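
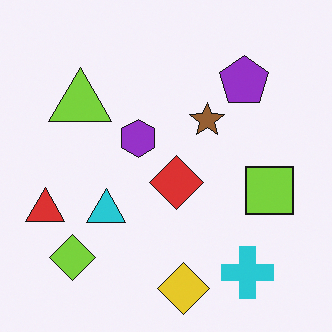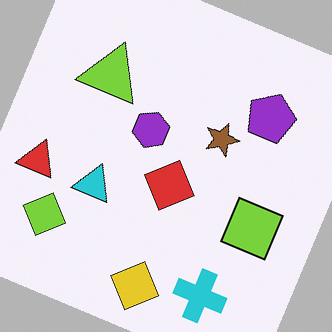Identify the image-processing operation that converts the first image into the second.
This is the original image rotated clockwise by a clearly visible amount.

Every shape is tilted by the same angle and the image corners show triangular fill wedges — a whole-image rotation by a non-right angle.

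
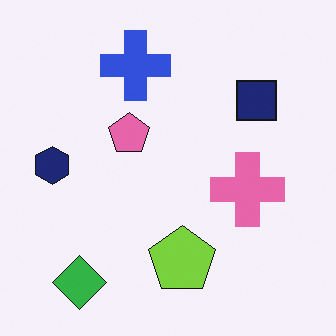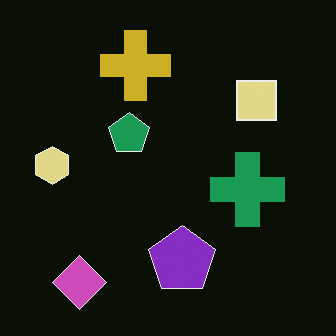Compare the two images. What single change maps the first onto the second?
The transformation is: color-inverted (negative).

The light background has become dark and every shape's color is its complement — a photographic negative.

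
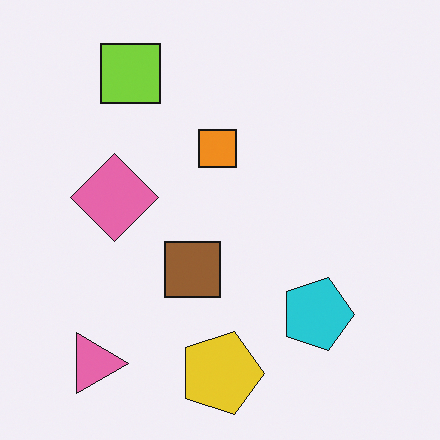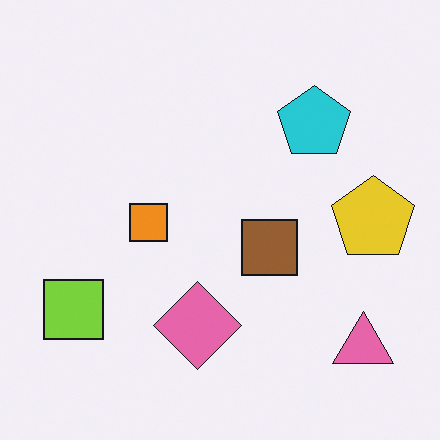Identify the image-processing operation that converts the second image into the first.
This is the original image rotated 90° clockwise.

The pink triangle sits in the bottom-right of the second image and the bottom-left of the first — consistent with a whole-image 90° clockwise rotation.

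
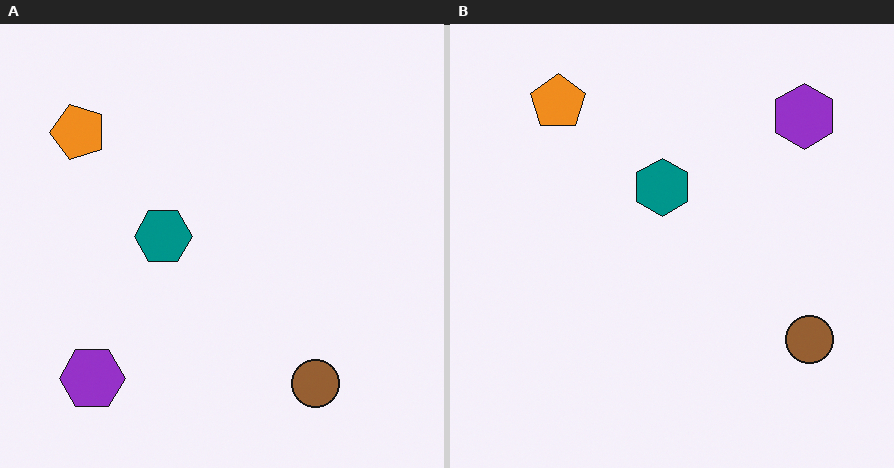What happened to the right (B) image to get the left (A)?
The transformation is: transposed (reflected across the top-left ↔ bottom-right diagonal).

Shapes have swapped their row and column positions — what was in the top-right is now in the bottom-left — a diagonal reflection.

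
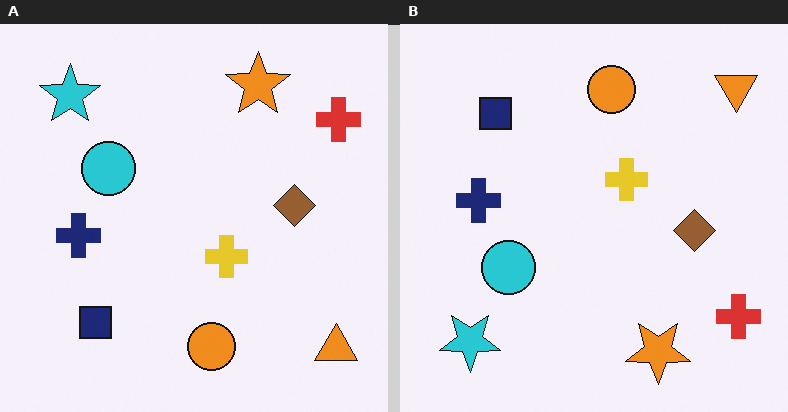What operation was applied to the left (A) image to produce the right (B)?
It was flipped vertically (top ↔ bottom).

The orange star is in the top of the left (A) image and the bottom of the right (B) — shapes on opposite sides of the horizontal midline have swapped in a mirror flip.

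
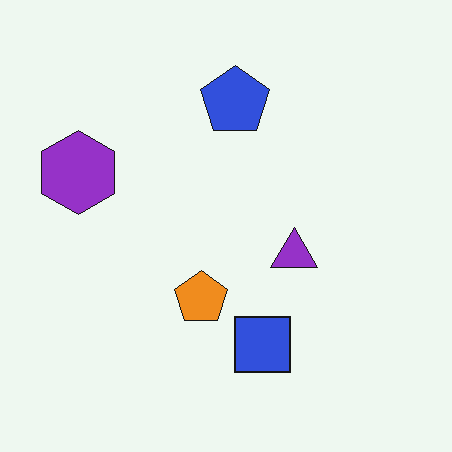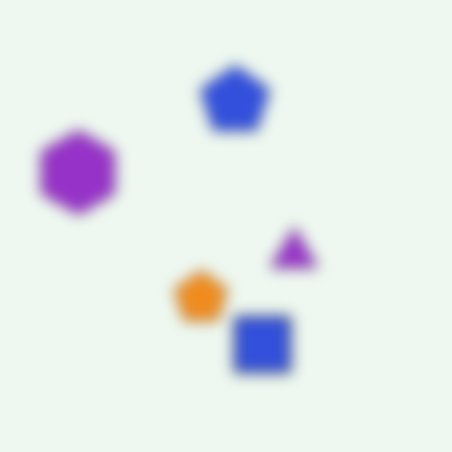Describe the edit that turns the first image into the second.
The image was heavily blurred.

Shape edges and outlines are uniformly softened across the whole image.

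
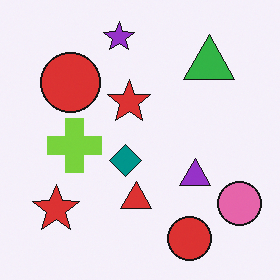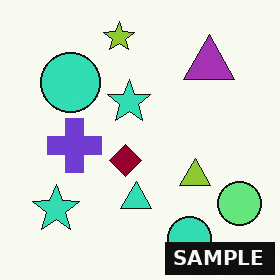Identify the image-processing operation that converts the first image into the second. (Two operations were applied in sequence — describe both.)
Hue-shifted through roughly half the color wheel, then watermarked with the text "SAMPLE" in the lower-right corner.

Every shape's color has rotated by the same amount around the hue wheel — a uniform hue shift. A dark label reading "SAMPLE" appears in the lower-right corner.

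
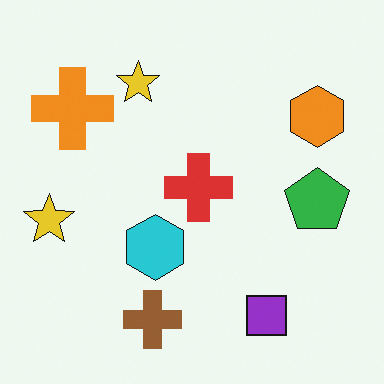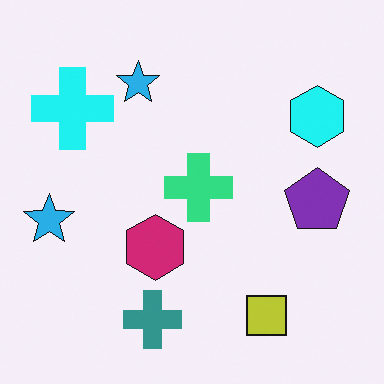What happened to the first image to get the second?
The transformation is: hue-shifted noticeably.

Every shape's color has rotated by the same amount around the hue wheel — a uniform hue shift.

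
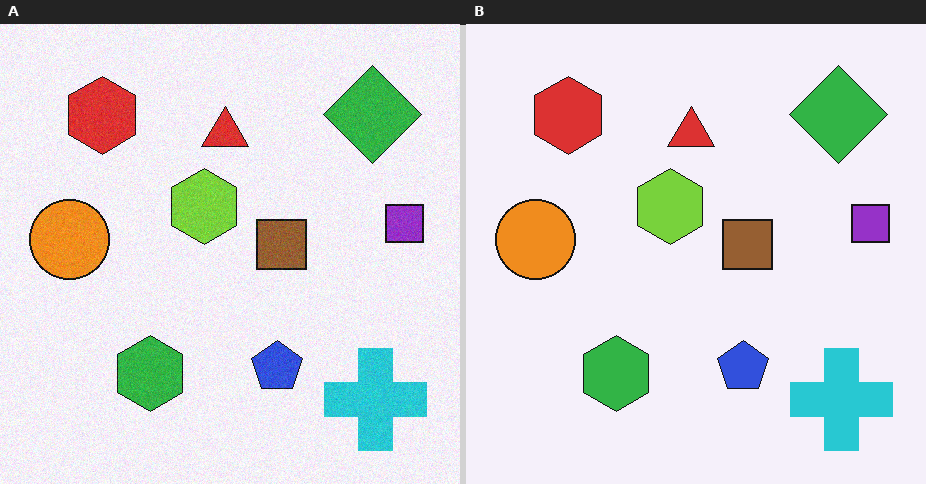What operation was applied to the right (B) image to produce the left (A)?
The transformation is: degraded with a light layer of grain.

Random speckle covers the whole image, including the flat background.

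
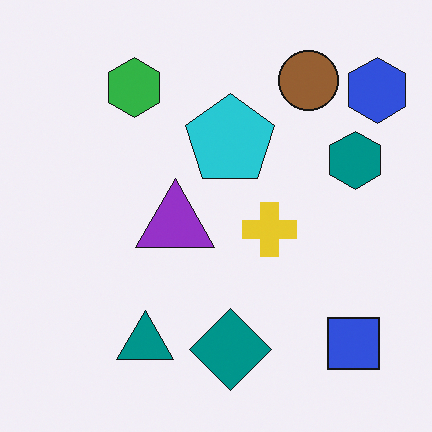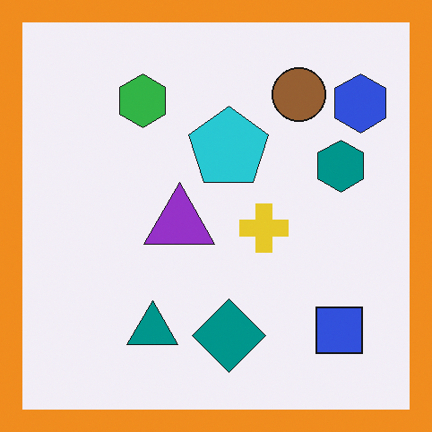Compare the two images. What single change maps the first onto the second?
This is the original image framed with a orange border.

A solid orange frame runs around the edge of the second image, with the content slightly shrunk inside it.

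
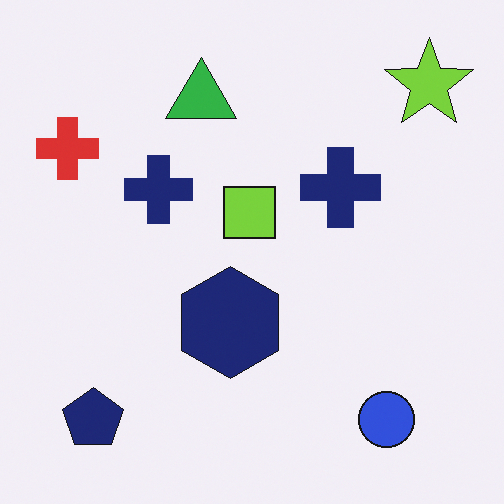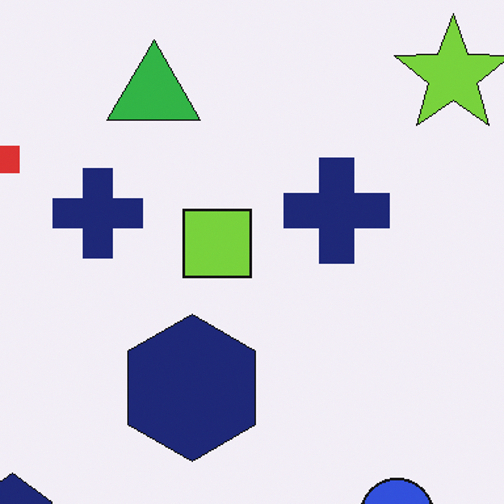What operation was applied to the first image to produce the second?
It was cropped slightly and scaled back up.

The visible shapes are larger and the field of view is narrower; shapes near the original edges may be partly or wholly outside the frame — a crop-and-rescale.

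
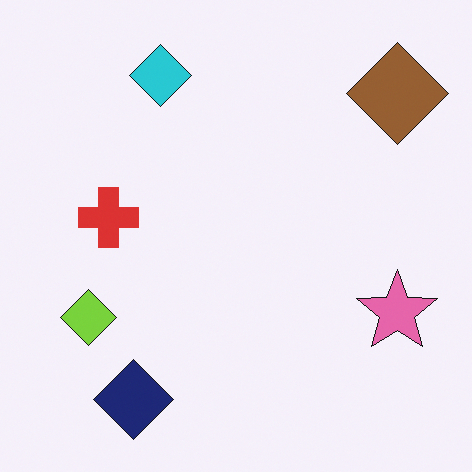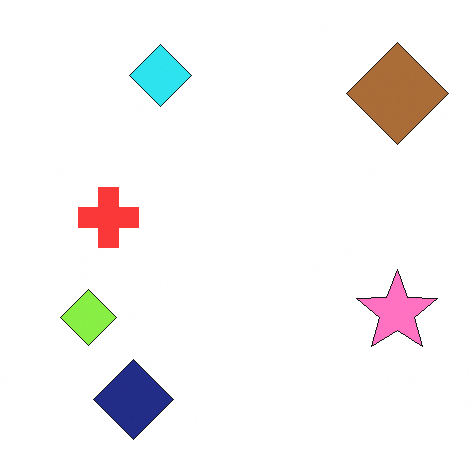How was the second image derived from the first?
Brightened a little.

Every pixel — background and shapes alike — is uniformly brightened.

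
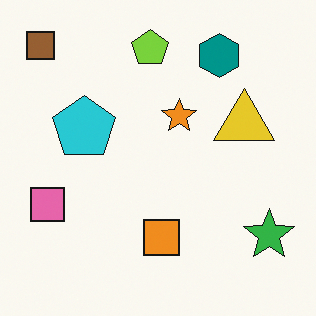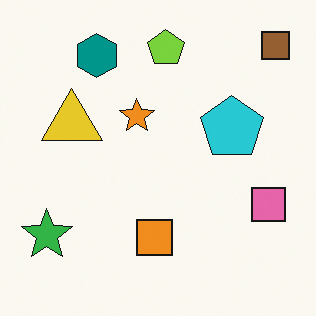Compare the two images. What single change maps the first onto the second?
This is the original image flipped horizontally (left ↔ right).

The brown square is in the top-left of the first image and the top-right of the second — shapes on opposite sides of the vertical midline have swapped in a mirror flip.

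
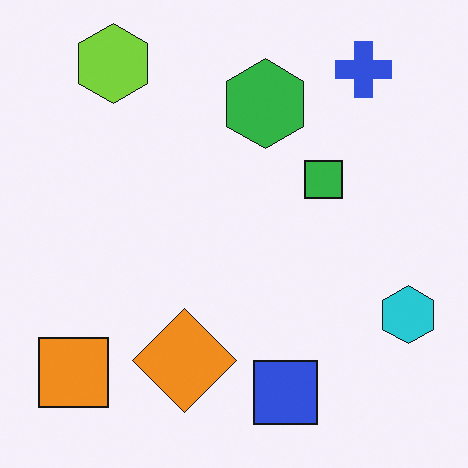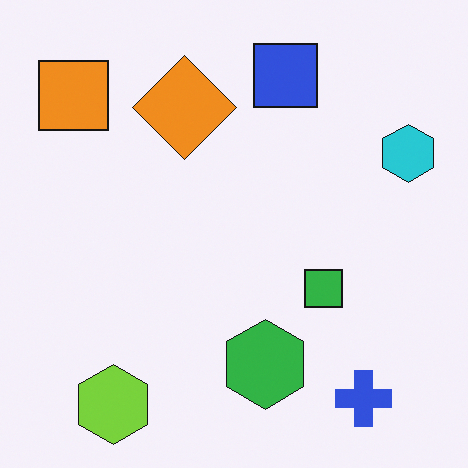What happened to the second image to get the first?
The first image is the second flipped vertically (top ↔ bottom).

The lime hexagon is in the bottom-left of the second image and the top-left of the first — shapes on opposite sides of the horizontal midline have swapped in a mirror flip.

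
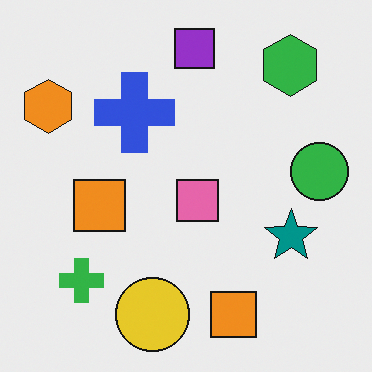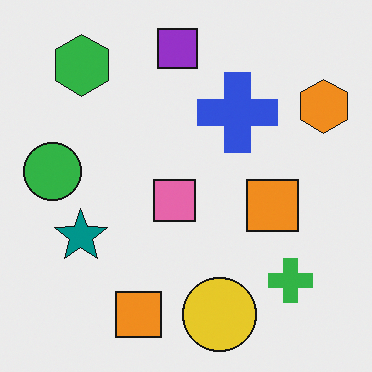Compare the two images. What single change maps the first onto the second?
The transformation is: flipped horizontally (left ↔ right).

The orange hexagon is in the top-left of the first image and the top-right of the second — shapes on opposite sides of the vertical midline have swapped in a mirror flip.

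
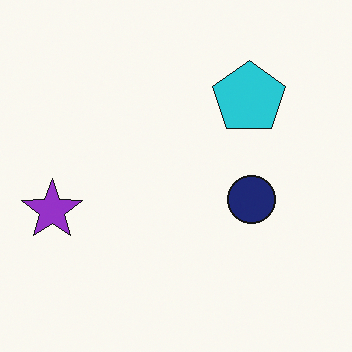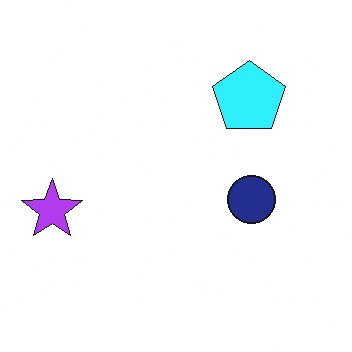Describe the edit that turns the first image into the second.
The transformation is: brightened a little.

Every pixel — background and shapes alike — is uniformly brightened.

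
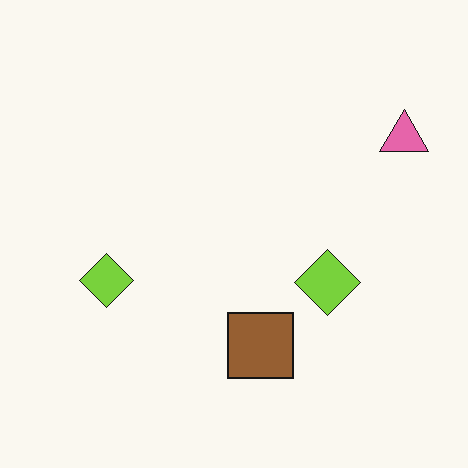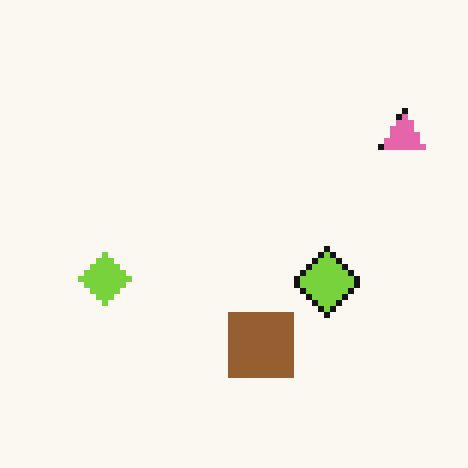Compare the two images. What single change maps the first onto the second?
The transformation is: pixelated into visible square blocks.

Shapes are reduced to large square blocks; fine edges and outlines are lost — a downscale-then-upscale (mosaic) effect.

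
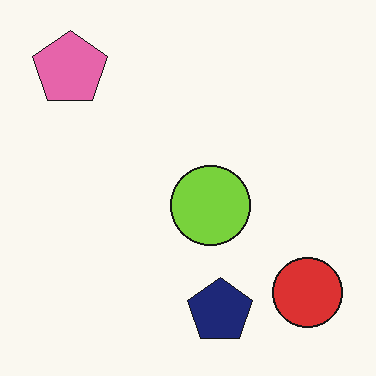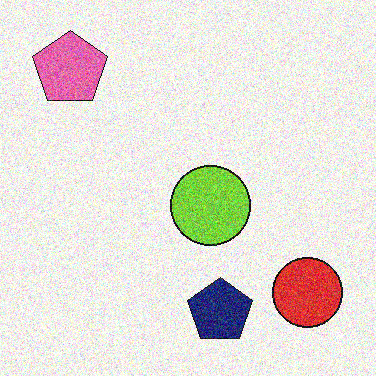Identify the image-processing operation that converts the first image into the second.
Degraded with heavy additive noise.

Random speckle covers the whole image, including the flat background.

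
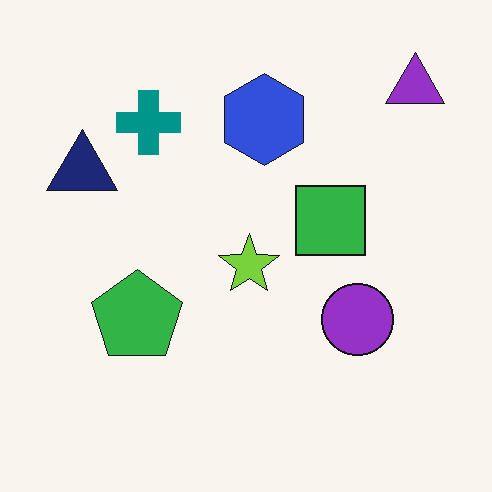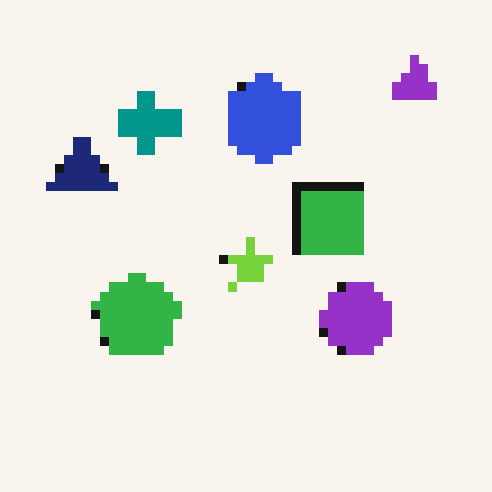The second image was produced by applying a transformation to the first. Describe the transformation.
The image was heavily pixelated into large blocks.

Shapes are reduced to large square blocks; fine edges and outlines are lost — a downscale-then-upscale (mosaic) effect.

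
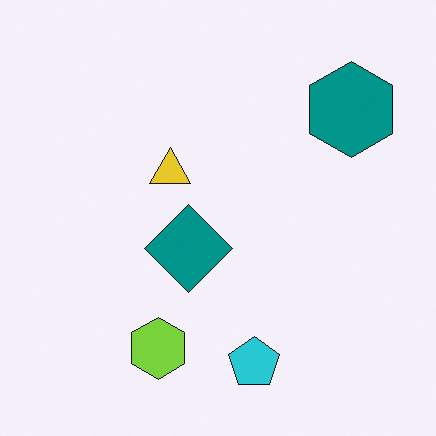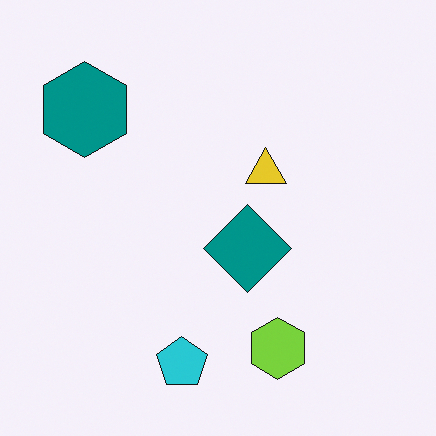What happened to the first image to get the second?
Flipped horizontally (left ↔ right).

The teal hexagon is in the top-right of the first image and the top-left of the second — shapes on opposite sides of the vertical midline have swapped in a mirror flip.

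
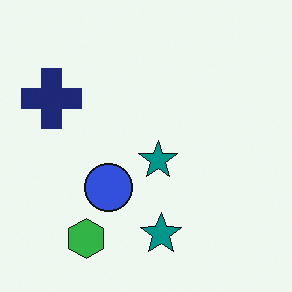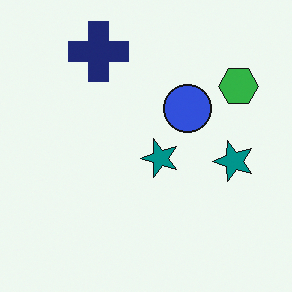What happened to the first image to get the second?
The transformation is: transposed (reflected across the top-left ↔ bottom-right diagonal).

Shapes have swapped their row and column positions — what was in the top-right is now in the bottom-left — a diagonal reflection.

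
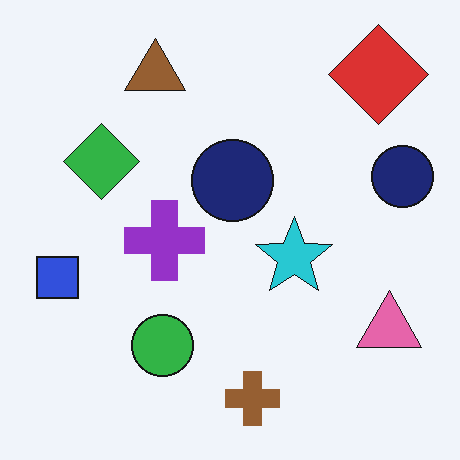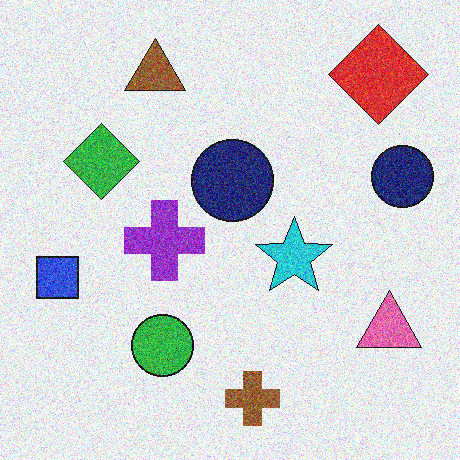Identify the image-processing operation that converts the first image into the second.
The transformation is: degraded with a thick layer of grain.

Random speckle covers the whole image, including the flat background.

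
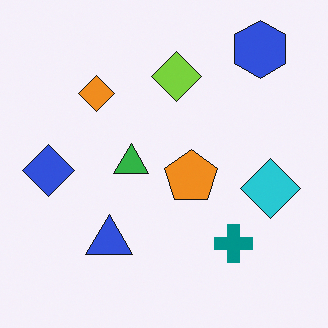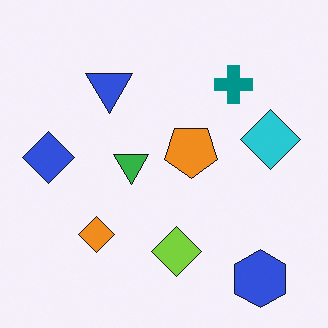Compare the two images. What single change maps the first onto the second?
Flipped vertically (top ↔ bottom).

The blue hexagon is in the top-right of the first image and the bottom-right of the second — shapes on opposite sides of the horizontal midline have swapped in a mirror flip.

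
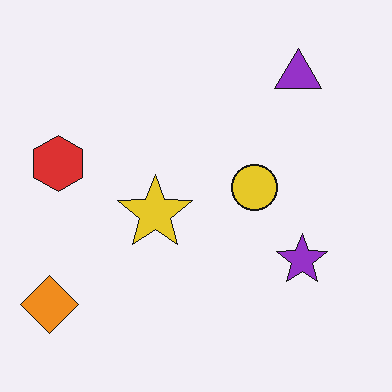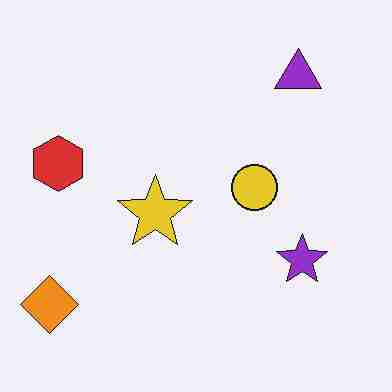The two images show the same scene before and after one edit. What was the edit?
It was degraded with heavy JPEG compression.

Blocky 8×8 compression artifacts appear around shape edges and the flat background shows ringing — characteristic JPEG degradation.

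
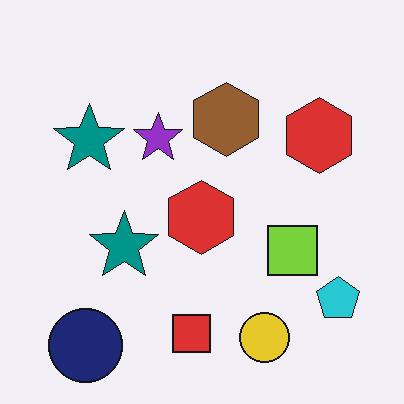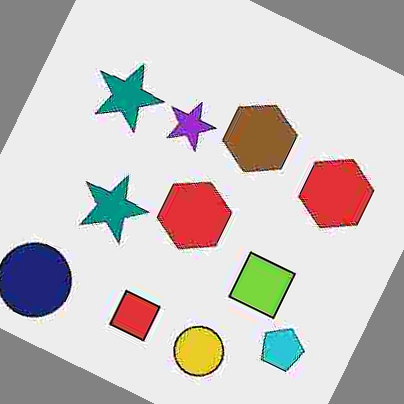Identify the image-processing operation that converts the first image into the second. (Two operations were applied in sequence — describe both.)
It was degraded with heavy JPEG compression, then rotated clockwise by a clearly visible amount.

Blocky 8×8 compression artifacts appear around shape edges and the flat background shows ringing — characteristic JPEG degradation. Every shape is tilted by the same angle and the image corners show triangular fill wedges — a whole-image rotation by a non-right angle.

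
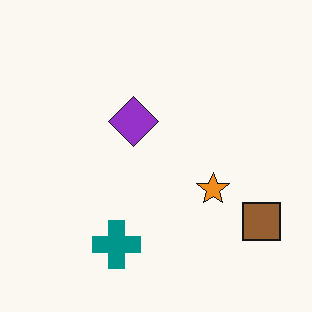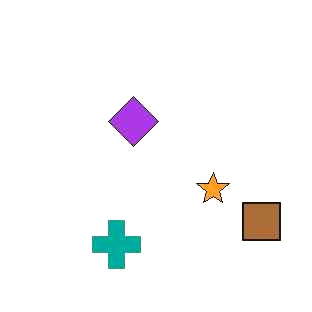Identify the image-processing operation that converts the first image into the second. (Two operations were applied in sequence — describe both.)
Given moderate JPEG compression, then brightened a little.

Blocky 8×8 compression artifacts appear around shape edges and the flat background shows ringing — characteristic JPEG degradation. Every pixel — background and shapes alike — is uniformly brightened.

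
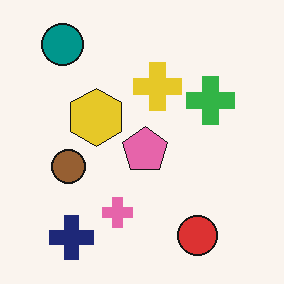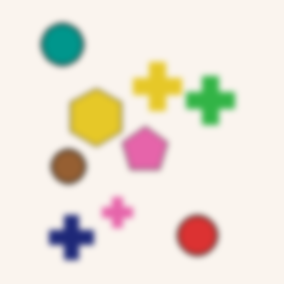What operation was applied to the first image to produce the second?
The second image is the first noticeably gaussian-blurred.

Shape edges and outlines are uniformly softened across the whole image.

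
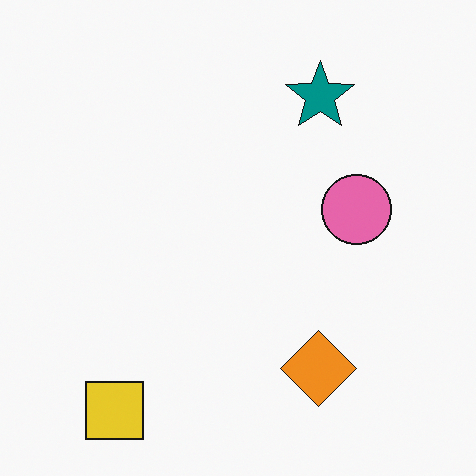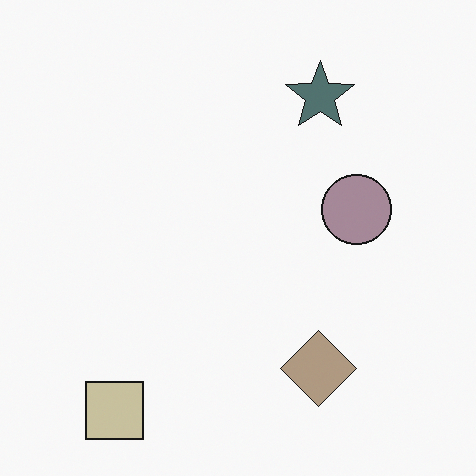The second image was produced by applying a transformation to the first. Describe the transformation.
This is the original image heavily desaturated.

All colors are more muted and greyish — a global saturation change.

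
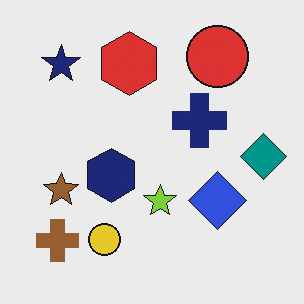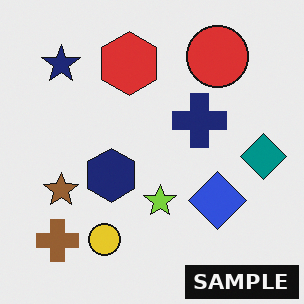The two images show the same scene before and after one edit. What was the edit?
The transformation is: watermarked with the text "SAMPLE" in the lower-right corner.

A dark label reading "SAMPLE" appears in the lower-right corner.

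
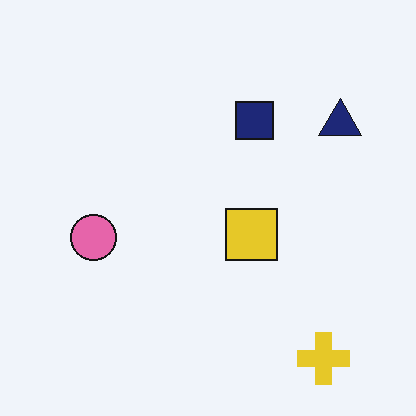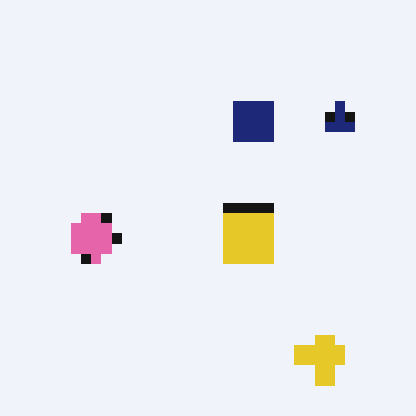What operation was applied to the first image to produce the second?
The second image is the first coarsely pixelated.

Shapes are reduced to large square blocks; fine edges and outlines are lost — a downscale-then-upscale (mosaic) effect.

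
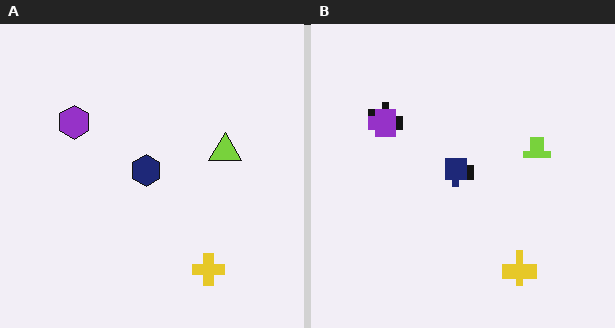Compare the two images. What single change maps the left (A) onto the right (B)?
The transformation is: pixelated into visible square blocks.

Shapes are reduced to large square blocks; fine edges and outlines are lost — a downscale-then-upscale (mosaic) effect.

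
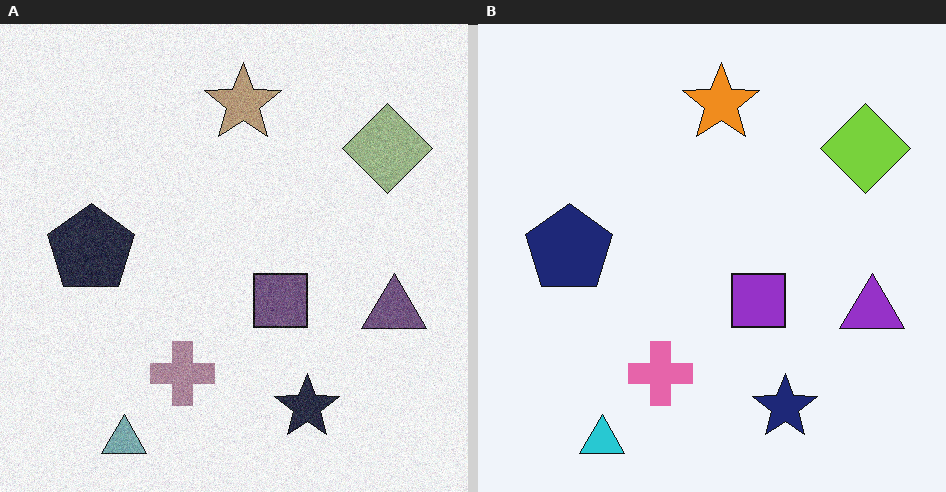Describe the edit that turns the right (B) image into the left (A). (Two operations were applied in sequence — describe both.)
The left (A) image is the right (B) degraded with visible gaussian noise, then heavily desaturated.

Random speckle covers the whole image, including the flat background. All colors are more muted and greyish — a global saturation change.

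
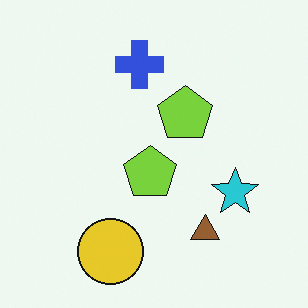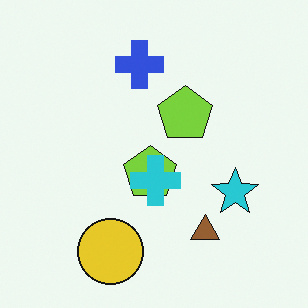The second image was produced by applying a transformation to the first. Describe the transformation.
This is the original image overlaid with an additional cyan cross.

A cyan cross appears in the second image that is absent from the first.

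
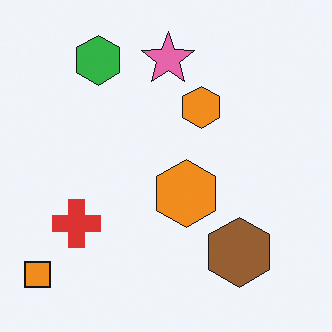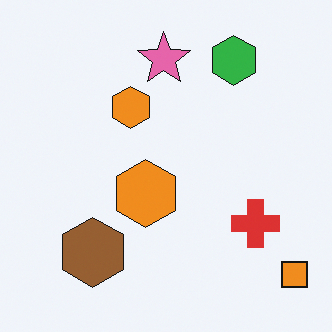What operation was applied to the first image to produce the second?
It was flipped horizontally (left ↔ right).

The orange square is in the bottom-left of the first image and the bottom-right of the second — shapes on opposite sides of the vertical midline have swapped in a mirror flip.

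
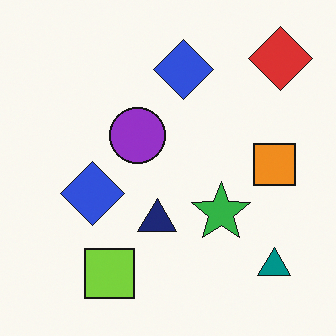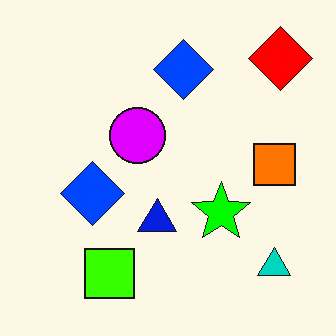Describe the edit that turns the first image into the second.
The transformation is: heavily oversaturated.

All colors are more vivid — a global saturation change.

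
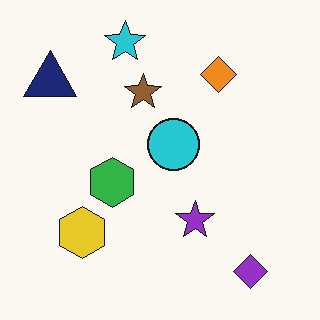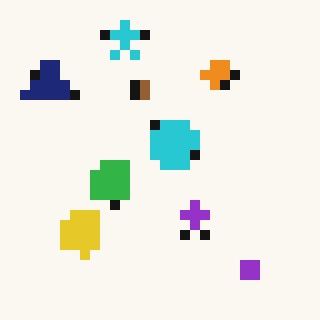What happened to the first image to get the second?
This is the original image coarsely pixelated.

Shapes are reduced to large square blocks; fine edges and outlines are lost — a downscale-then-upscale (mosaic) effect.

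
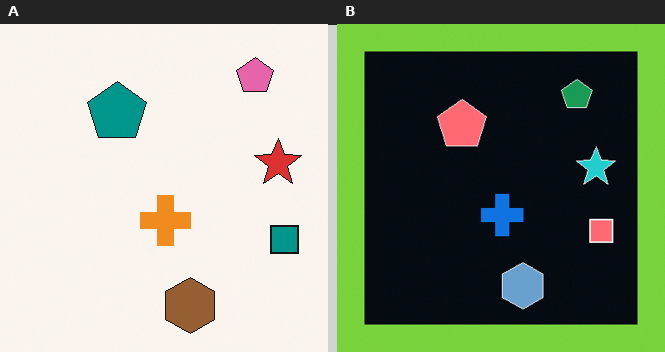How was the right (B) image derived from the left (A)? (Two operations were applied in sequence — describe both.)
Color-inverted (negative), then framed with a lime border.

The light background has become dark and every shape's color is its complement — a photographic negative. A solid lime frame runs around the edge of the right (B) image, with the content slightly shrunk inside it.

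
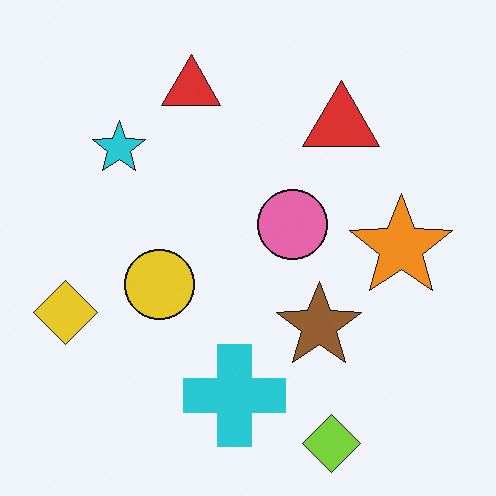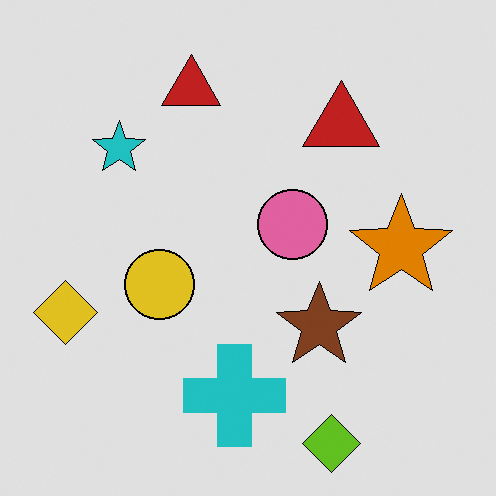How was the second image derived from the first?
Moderately posterized.

Each flat color has snapped to a coarser quantized level — most visibly, the near-white background has dropped to a flat grey.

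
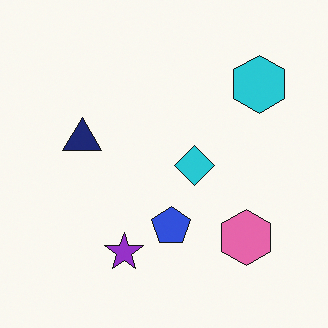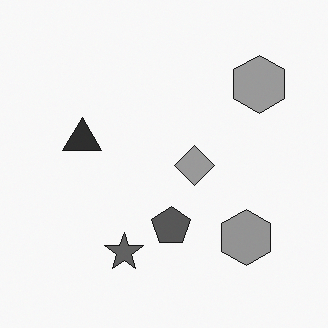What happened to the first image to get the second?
This is the original image converted to grayscale.

All color is removed — every shape is now a shade of grey.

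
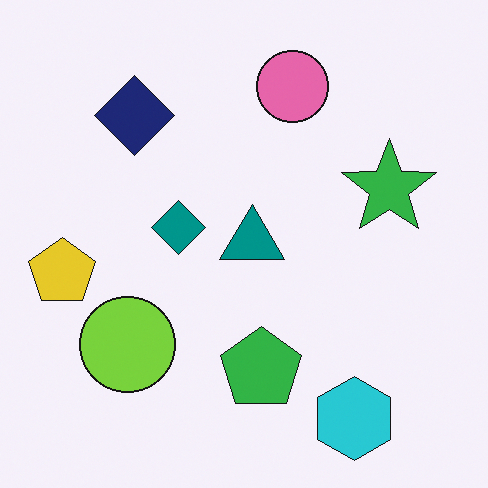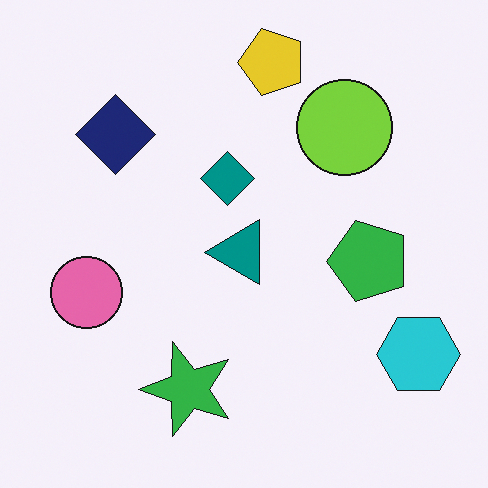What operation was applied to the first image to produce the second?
The transformation is: transposed (reflected across the top-left ↔ bottom-right diagonal).

Shapes have swapped their row and column positions — what was in the top-right is now in the bottom-left — a diagonal reflection.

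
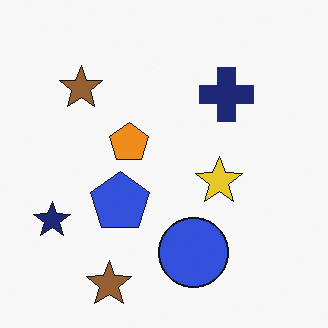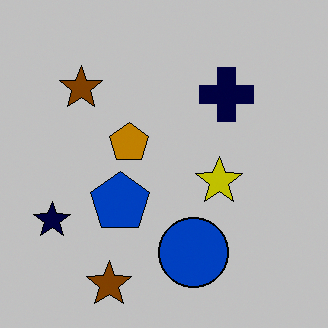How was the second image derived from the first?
Heavily posterized to just a handful of flat colors.

Each flat color has snapped to a coarser quantized level — most visibly, the near-white background has dropped to a flat grey.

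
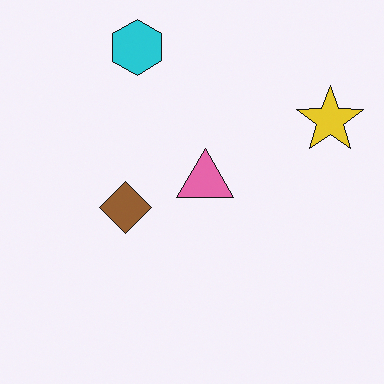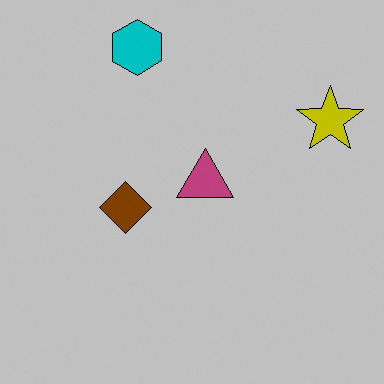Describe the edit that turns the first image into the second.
Aggressively posterized.

Each flat color has snapped to a coarser quantized level — most visibly, the near-white background has dropped to a flat grey.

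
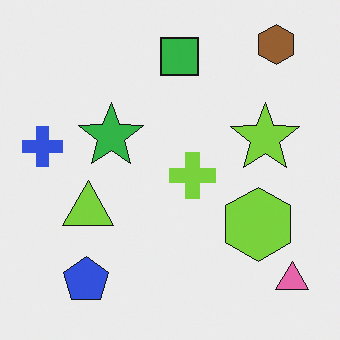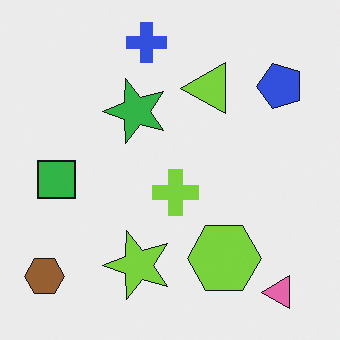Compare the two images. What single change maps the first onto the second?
The transformation is: transposed (reflected across the top-left ↔ bottom-right diagonal).

Shapes have swapped their row and column positions — what was in the top-right is now in the bottom-left — a diagonal reflection.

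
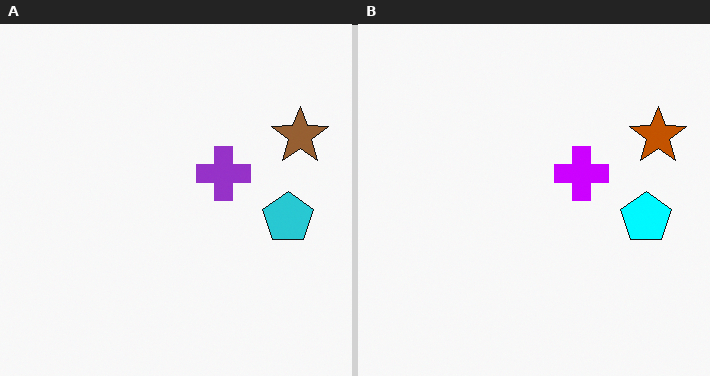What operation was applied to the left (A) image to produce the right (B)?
This is the original image made much more vivid (saturation change).

All colors are more vivid — a global saturation change.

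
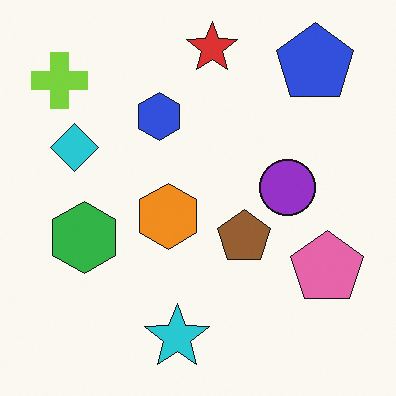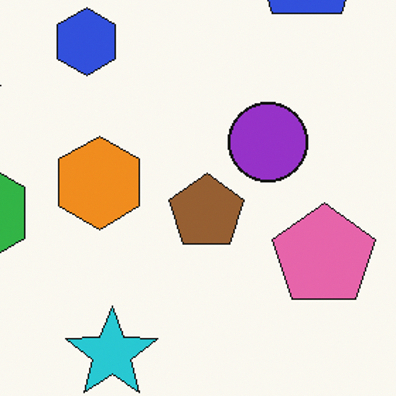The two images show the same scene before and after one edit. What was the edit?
The second image is the first cropped slightly and scaled back up.

The visible shapes are larger and the field of view is narrower; shapes near the original edges may be partly or wholly outside the frame — a crop-and-rescale.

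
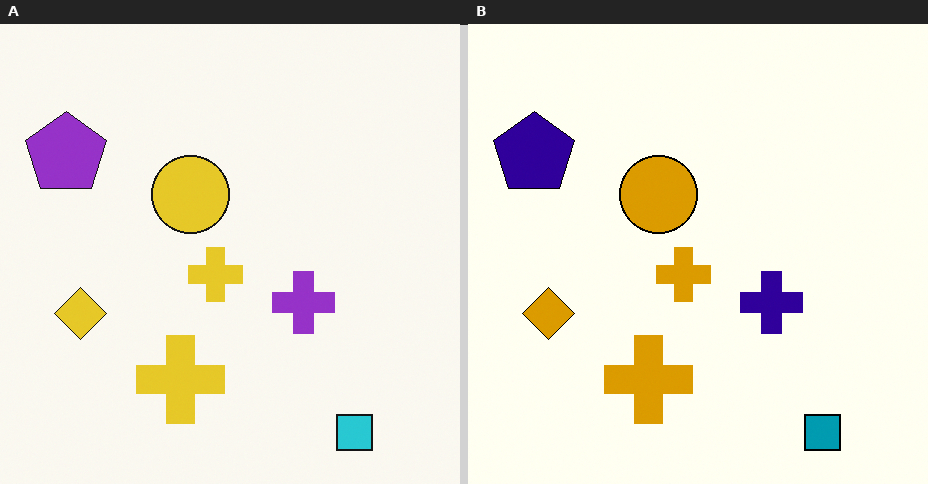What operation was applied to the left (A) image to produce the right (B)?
This is the original image boosted in contrast.

Tones are pushed away from mid-grey across the whole image — a global contrast change.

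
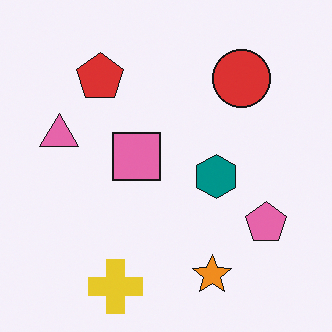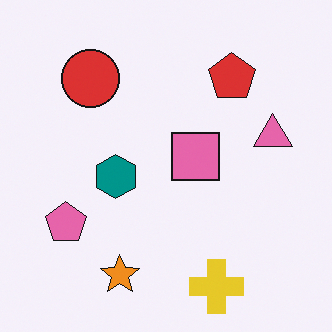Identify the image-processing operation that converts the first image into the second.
Flipped horizontally (left ↔ right).

The pink triangle is in the left of the first image and the right of the second — shapes on opposite sides of the vertical midline have swapped in a mirror flip.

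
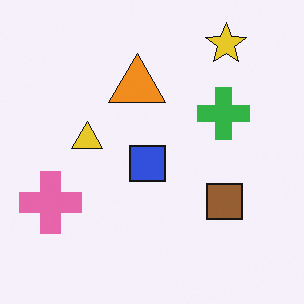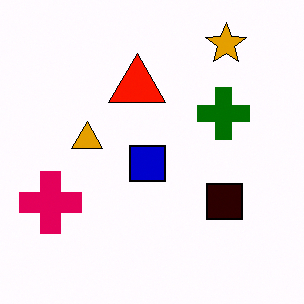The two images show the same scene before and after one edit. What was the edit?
Boosted in contrast.

Tones are pushed away from mid-grey across the whole image — a global contrast change.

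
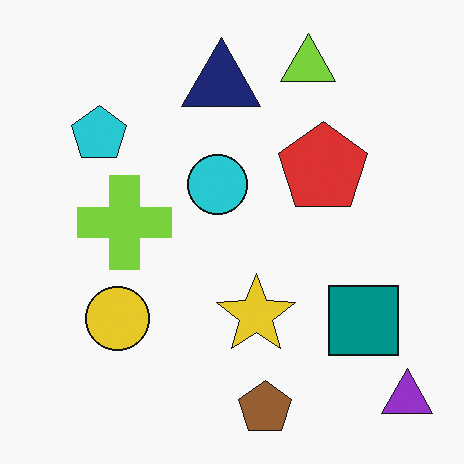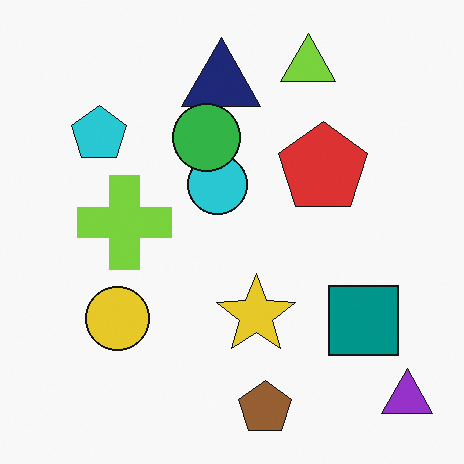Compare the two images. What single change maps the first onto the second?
Overlaid with an additional green circle.

A green circle appears in the second image that is absent from the first.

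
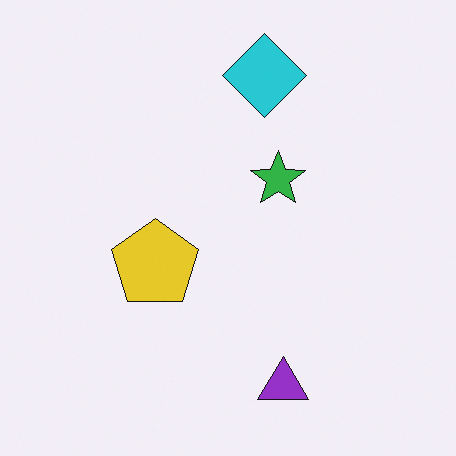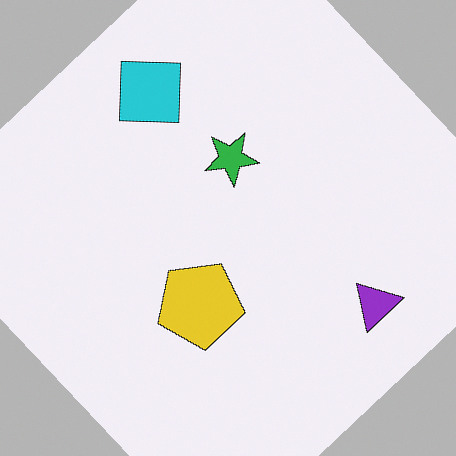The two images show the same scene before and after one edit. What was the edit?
Rotated counter-clockwise by a large amount — several tens of degrees.

Every shape is tilted by the same angle and the image corners show triangular fill wedges — a whole-image rotation by a non-right angle.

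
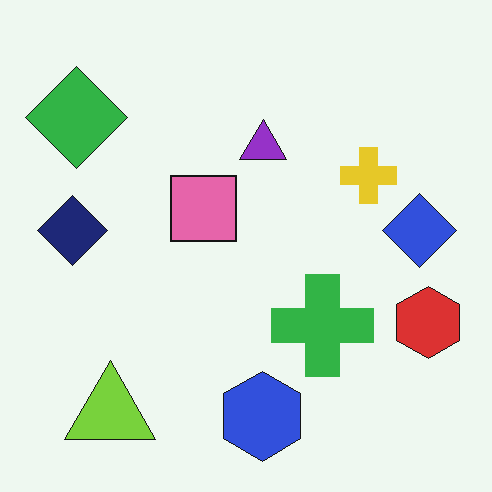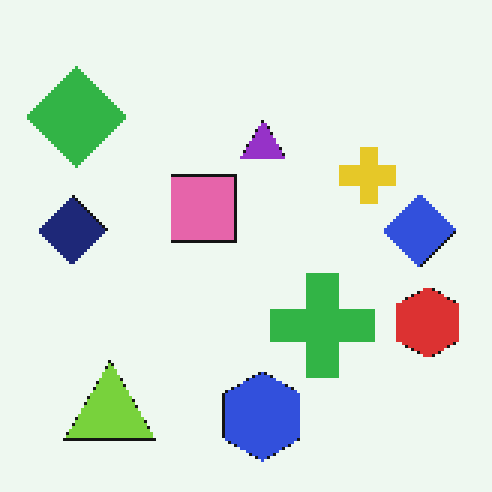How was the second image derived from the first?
Lightly pixelated (a mild mosaic effect).

Shapes are reduced to large square blocks; fine edges and outlines are lost — a downscale-then-upscale (mosaic) effect.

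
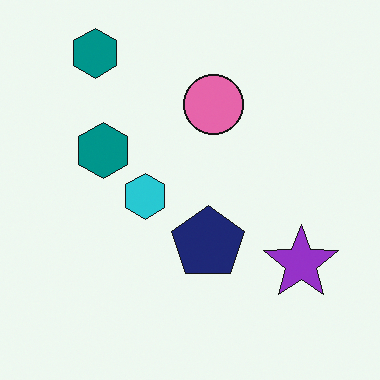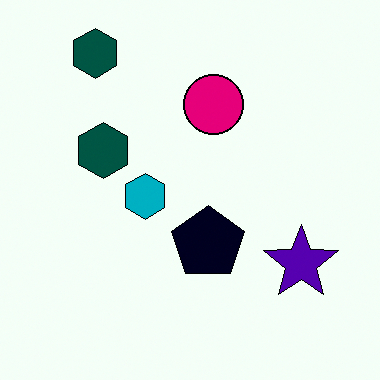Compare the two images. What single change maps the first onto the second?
The image was boosted in contrast.

Tones are pushed away from mid-grey across the whole image — a global contrast change.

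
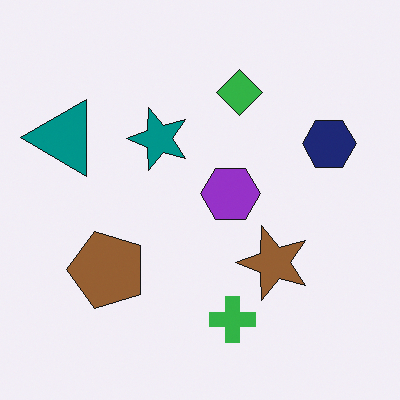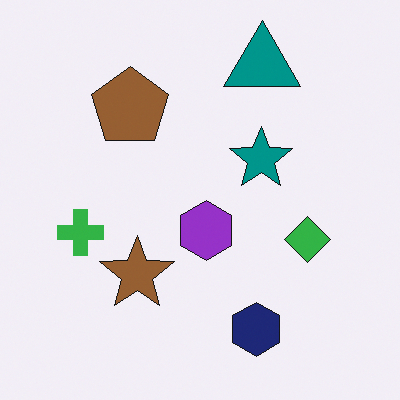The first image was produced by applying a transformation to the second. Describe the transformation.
The transformation is: rotated 90° counter-clockwise.

The teal triangle sits in the top of the second image and the left of the first — consistent with a whole-image 90° counter-clockwise rotation.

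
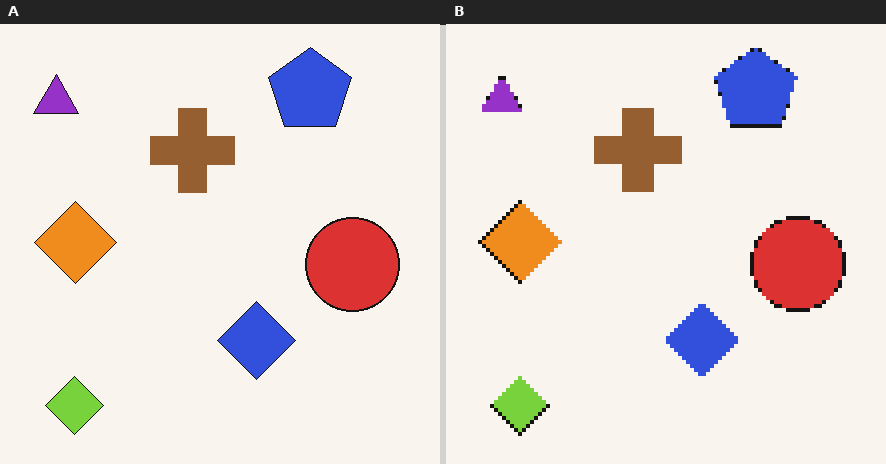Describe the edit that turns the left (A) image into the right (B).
It was lightly pixelated (a mild mosaic effect).

Shapes are reduced to large square blocks; fine edges and outlines are lost — a downscale-then-upscale (mosaic) effect.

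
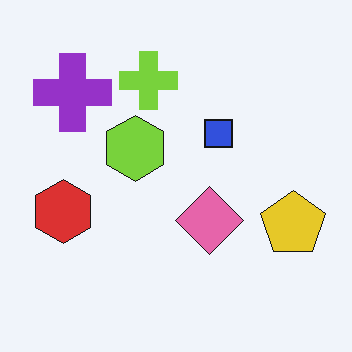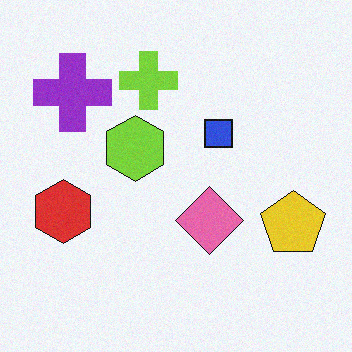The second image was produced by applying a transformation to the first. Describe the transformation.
It was degraded with a light layer of grain.

Random speckle covers the whole image, including the flat background.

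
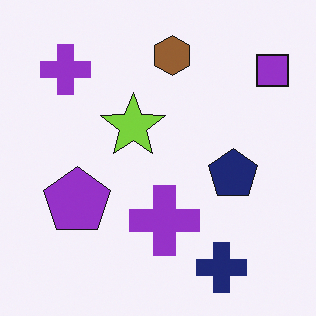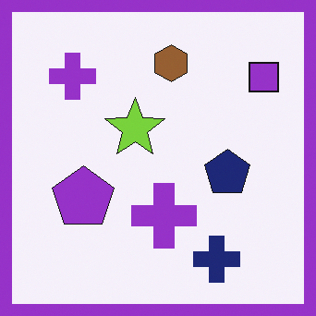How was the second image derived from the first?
The transformation is: framed with a purple border.

A solid purple frame runs around the edge of the second image, with the content slightly shrunk inside it.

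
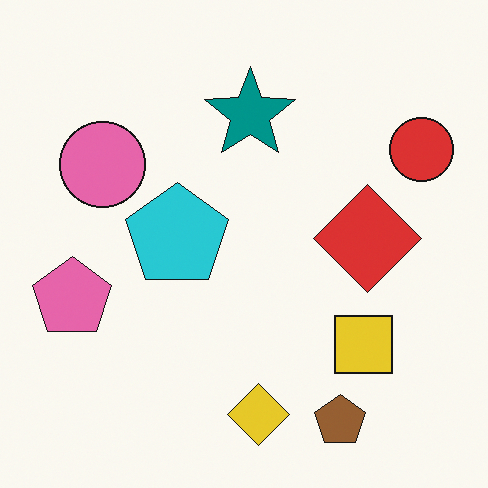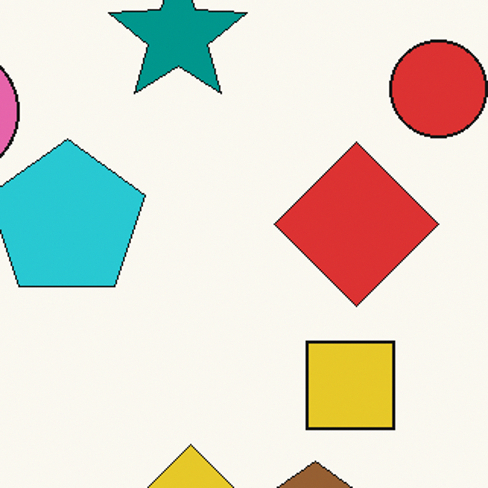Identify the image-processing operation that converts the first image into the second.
It was cropped slightly and scaled back up.

The visible shapes are larger and the field of view is narrower; shapes near the original edges may be partly or wholly outside the frame — a crop-and-rescale.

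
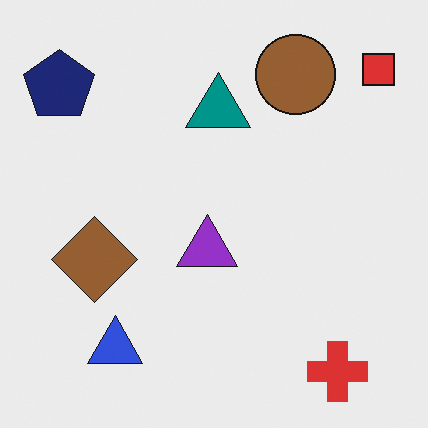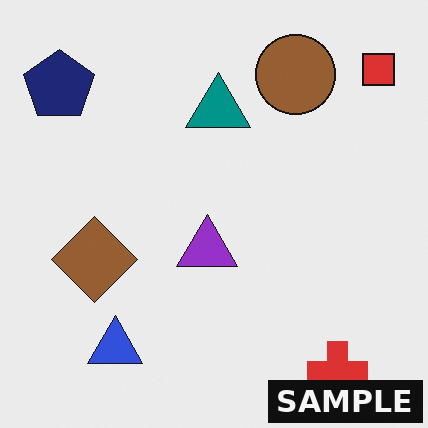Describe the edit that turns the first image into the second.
Watermarked with the text "SAMPLE" in the lower-right corner.

A dark label reading "SAMPLE" appears in the lower-right corner.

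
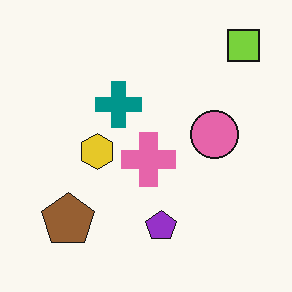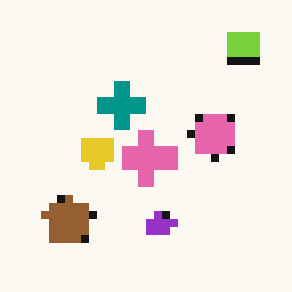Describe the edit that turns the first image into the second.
Pixelated into visible square blocks.

Shapes are reduced to large square blocks; fine edges and outlines are lost — a downscale-then-upscale (mosaic) effect.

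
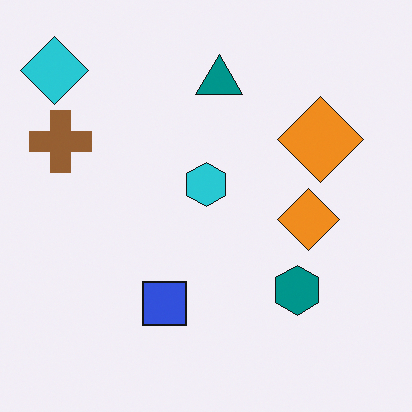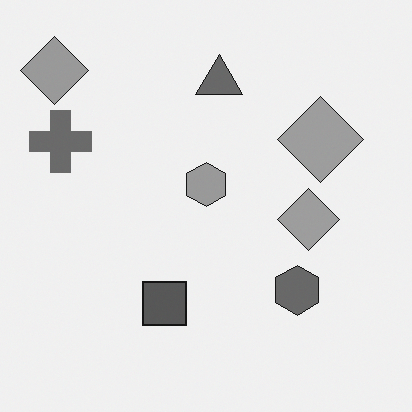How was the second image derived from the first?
The second image is the first converted to grayscale.

All color is removed — every shape is now a shade of grey.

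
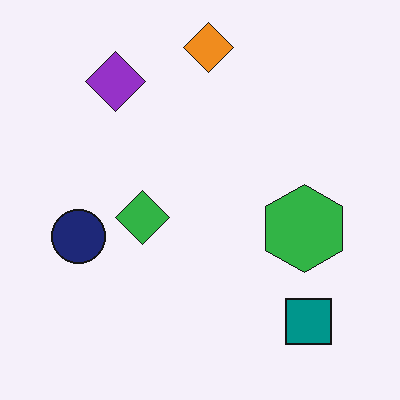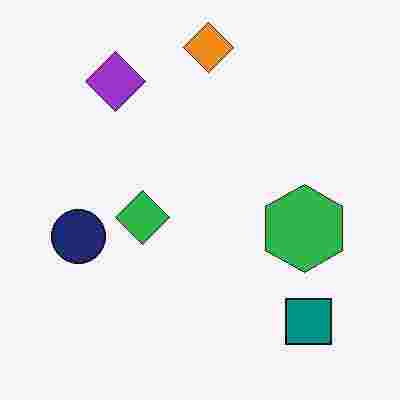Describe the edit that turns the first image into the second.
It was heavily JPEG-compressed with obvious blocking artifacts.

Blocky 8×8 compression artifacts appear around shape edges and the flat background shows ringing — characteristic JPEG degradation.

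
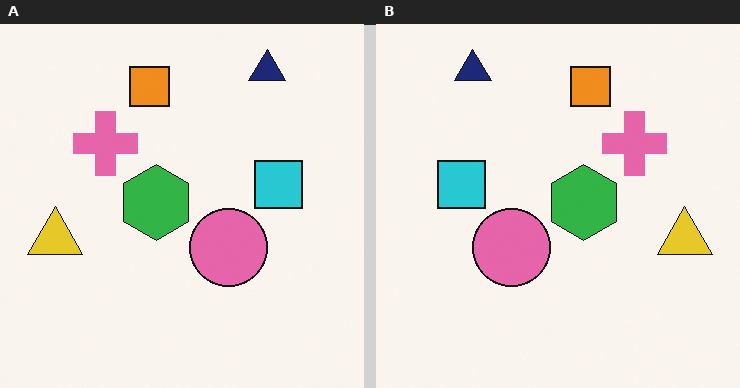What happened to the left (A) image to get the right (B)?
The right (B) image is the left (A) flipped horizontally (left ↔ right).

The yellow triangle is in the left of the left (A) image and the right of the right (B) — shapes on opposite sides of the vertical midline have swapped in a mirror flip.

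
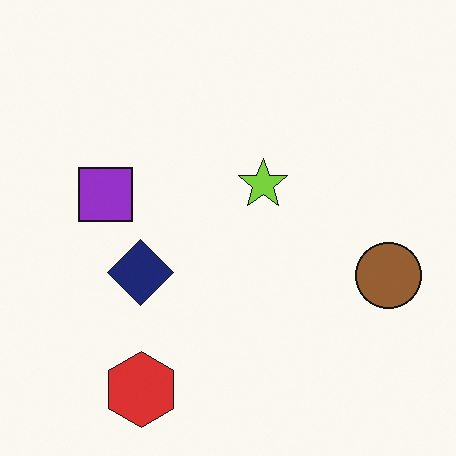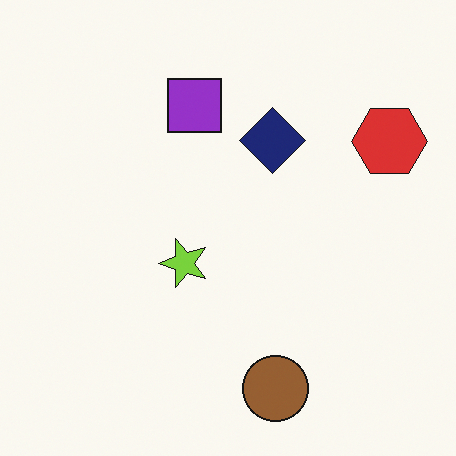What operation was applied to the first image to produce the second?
This is the original image transposed (reflected across the top-left ↔ bottom-right diagonal).

Shapes have swapped their row and column positions — what was in the top-right is now in the bottom-left — a diagonal reflection.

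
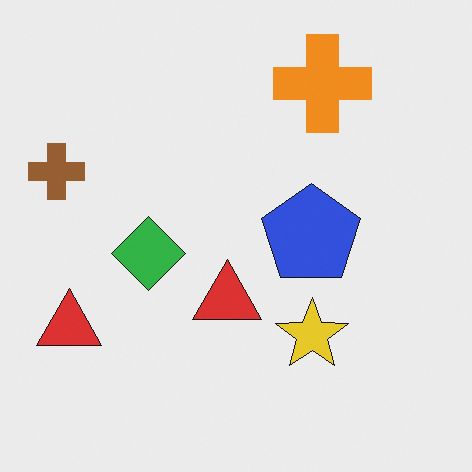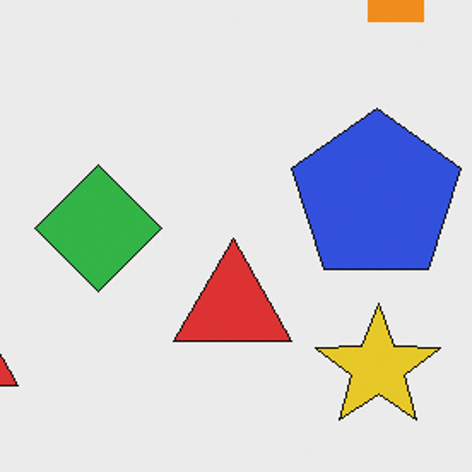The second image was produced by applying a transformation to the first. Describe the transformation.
The second image is the first cropped to a noticeably smaller region and rescaled.

The visible shapes are larger and the field of view is narrower; shapes near the original edges may be partly or wholly outside the frame — a crop-and-rescale.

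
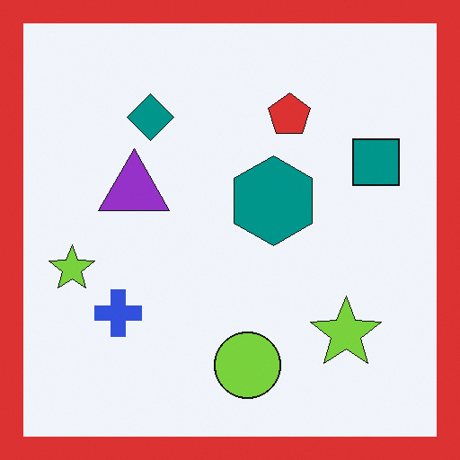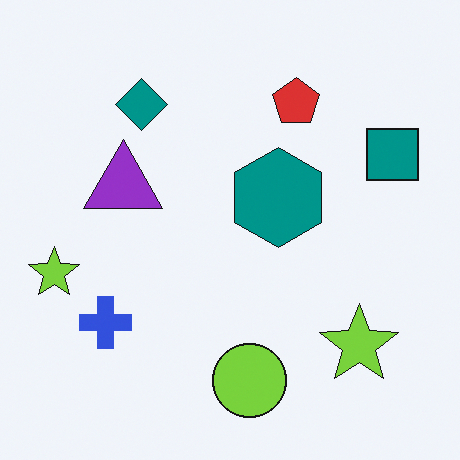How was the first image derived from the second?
It was framed with a red border.

A solid red frame runs around the edge of the first image, with the content slightly shrunk inside it.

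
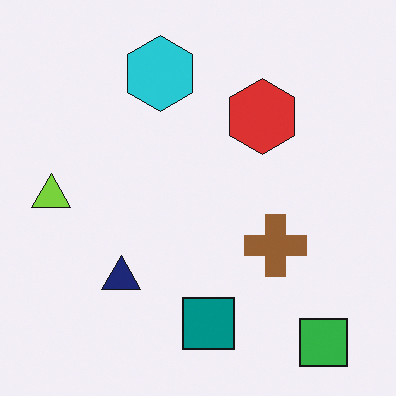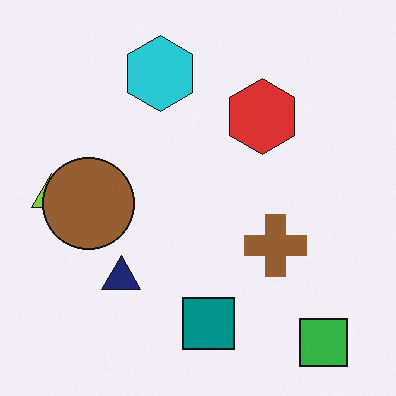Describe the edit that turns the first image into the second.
It was overlaid with an additional brown circle.

A brown circle appears in the second image that is absent from the first.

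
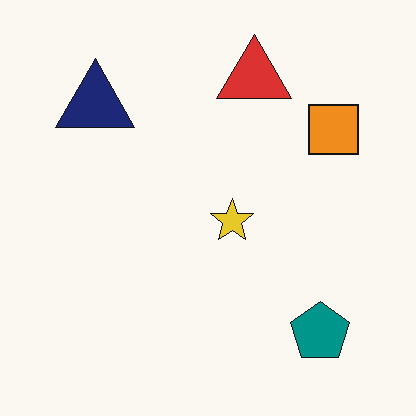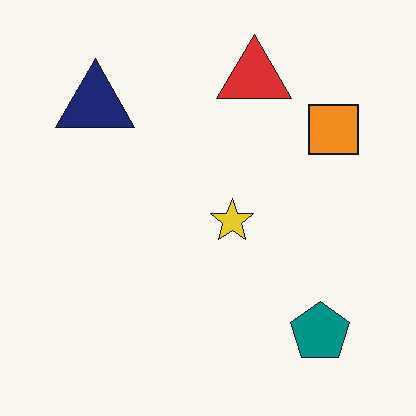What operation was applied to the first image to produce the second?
The second image is the first given moderate JPEG compression.

Blocky 8×8 compression artifacts appear around shape edges and the flat background shows ringing — characteristic JPEG degradation.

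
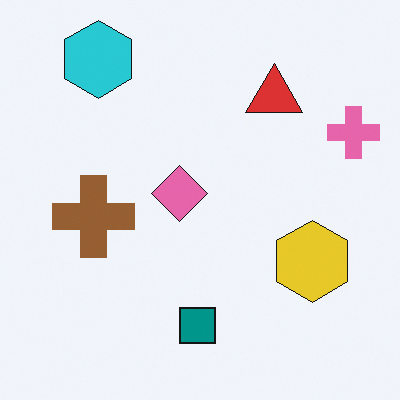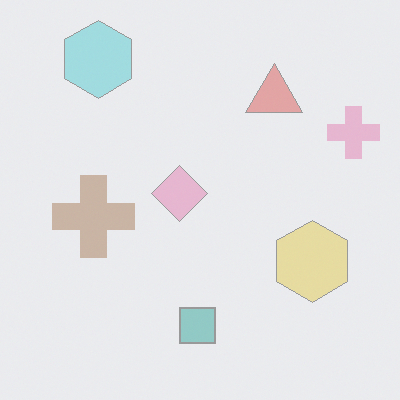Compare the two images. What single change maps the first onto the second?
Given much lower contrast.

Tones are pushed toward mid-grey across the whole image — a global contrast change.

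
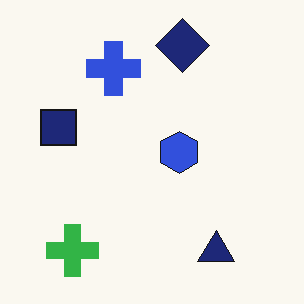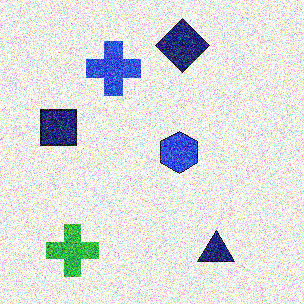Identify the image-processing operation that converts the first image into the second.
This is the original image degraded with strong gaussian noise.

Random speckle covers the whole image, including the flat background.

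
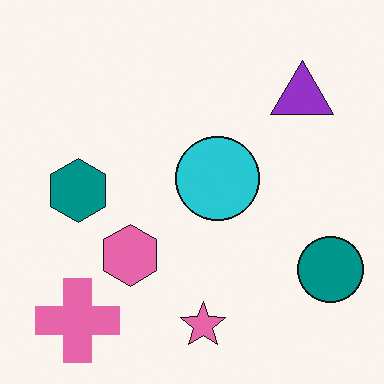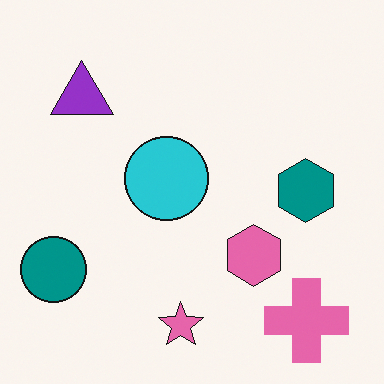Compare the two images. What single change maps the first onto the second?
Flipped horizontally (left ↔ right).

The teal circle is in the bottom-right of the first image and the bottom-left of the second — shapes on opposite sides of the vertical midline have swapped in a mirror flip.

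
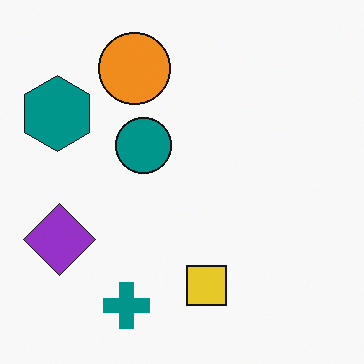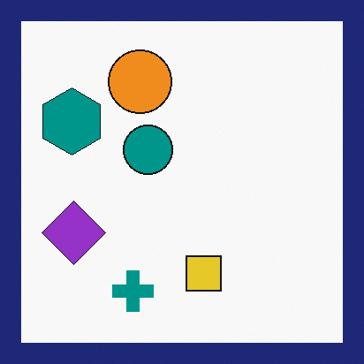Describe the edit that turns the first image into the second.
This is the original image framed with a navy border.

A solid navy frame runs around the edge of the second image, with the content slightly shrunk inside it.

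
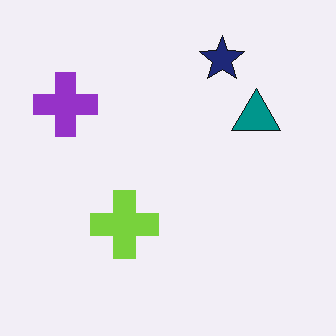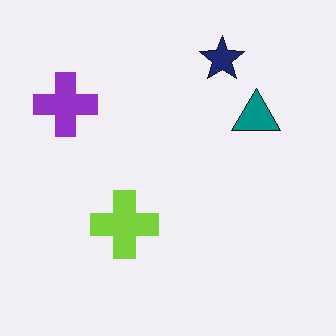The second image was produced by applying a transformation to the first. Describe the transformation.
It was JPEG-compressed with visible artifacts.

Blocky 8×8 compression artifacts appear around shape edges and the flat background shows ringing — characteristic JPEG degradation.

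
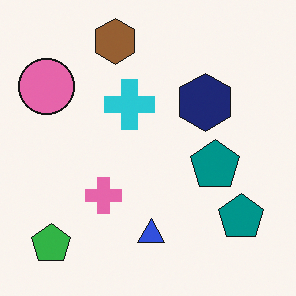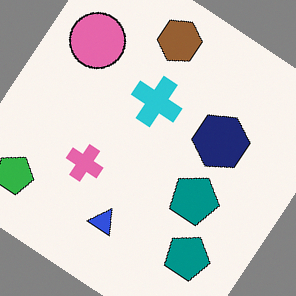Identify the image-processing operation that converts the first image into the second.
It was rotated clockwise by a large amount — several tens of degrees.

Every shape is tilted by the same angle and the image corners show triangular fill wedges — a whole-image rotation by a non-right angle.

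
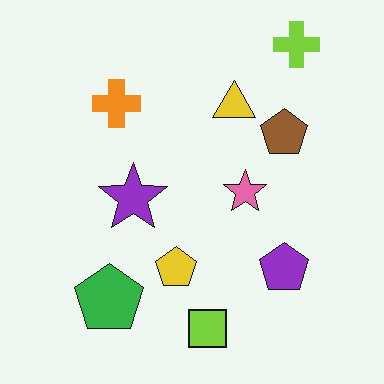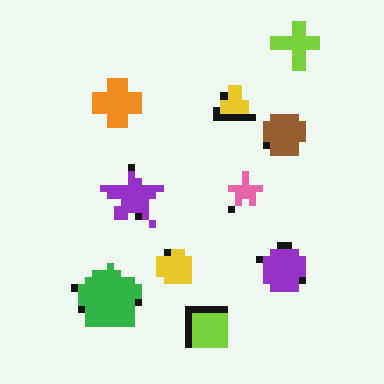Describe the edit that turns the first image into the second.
The transformation is: moderately pixelated.

Shapes are reduced to large square blocks; fine edges and outlines are lost — a downscale-then-upscale (mosaic) effect.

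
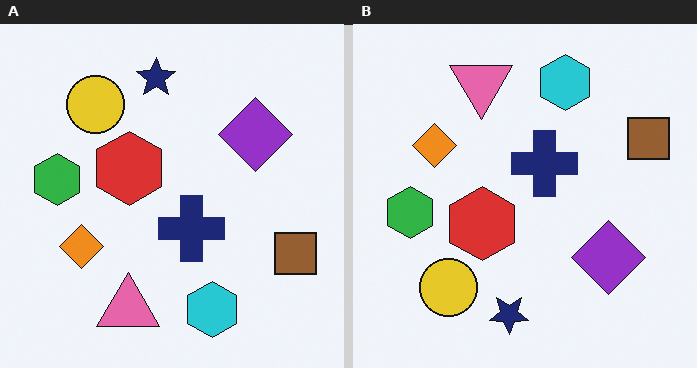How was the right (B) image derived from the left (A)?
The right (B) image is the left (A) flipped vertically (top ↔ bottom).

The navy star is in the top of the left (A) image and the bottom of the right (B) — shapes on opposite sides of the horizontal midline have swapped in a mirror flip.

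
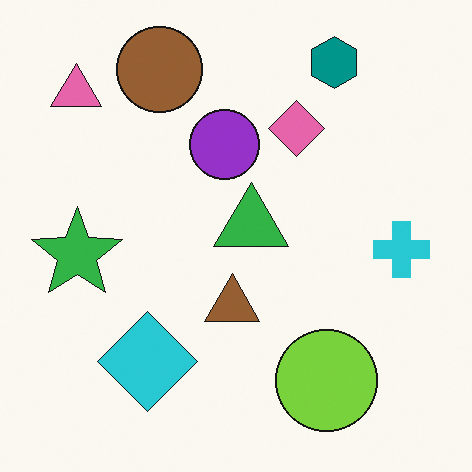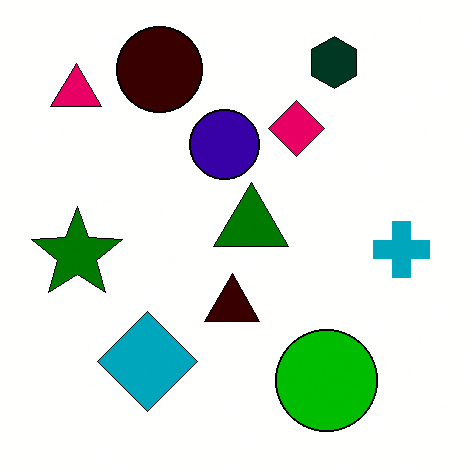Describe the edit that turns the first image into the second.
The second image is the first boosted in contrast.

Tones are pushed away from mid-grey across the whole image — a global contrast change.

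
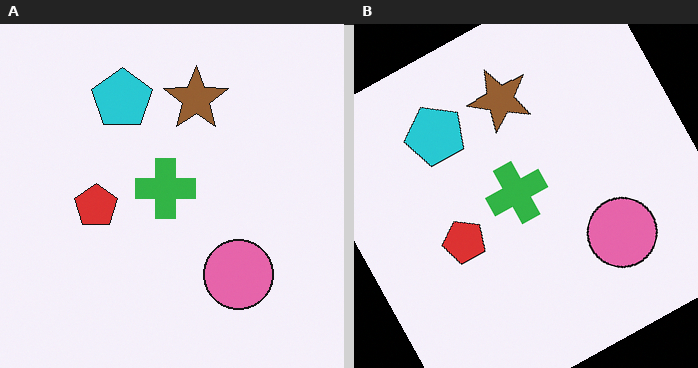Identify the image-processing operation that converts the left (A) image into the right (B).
The transformation is: rotated counter-clockwise by a moderate amount.

Every shape is tilted by the same angle and the image corners show triangular fill wedges — a whole-image rotation by a non-right angle.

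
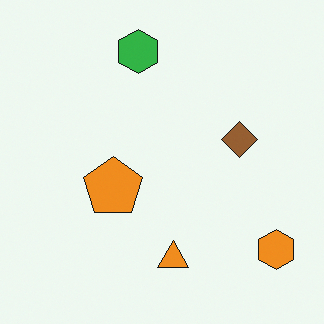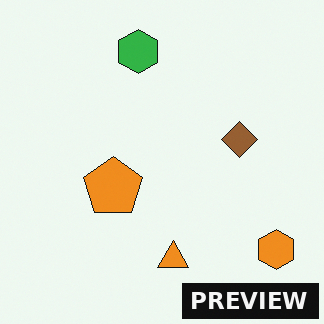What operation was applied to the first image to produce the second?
Watermarked with the text "PREVIEW" in the lower-right corner.

A dark label reading "PREVIEW" appears in the lower-right corner.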